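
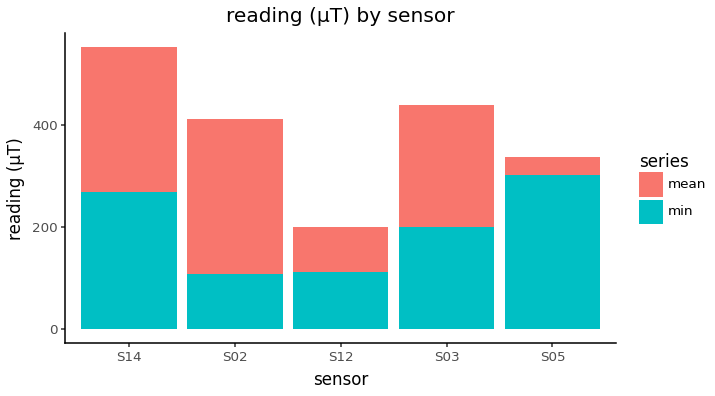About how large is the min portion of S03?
min top ≈ 200, bottom ≈ 0; segment ≈ 200.

≈ 200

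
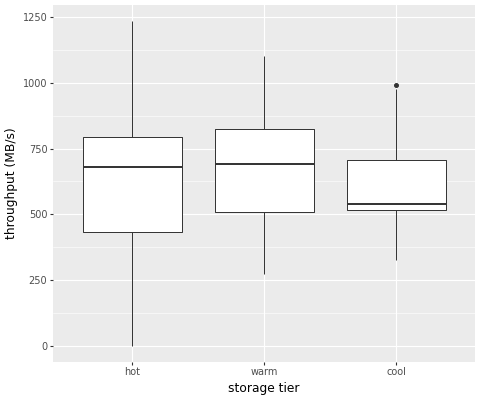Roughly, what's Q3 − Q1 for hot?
≈ 360

Q3 ≈ 800, Q1 ≈ 440; IQR ≈ 360.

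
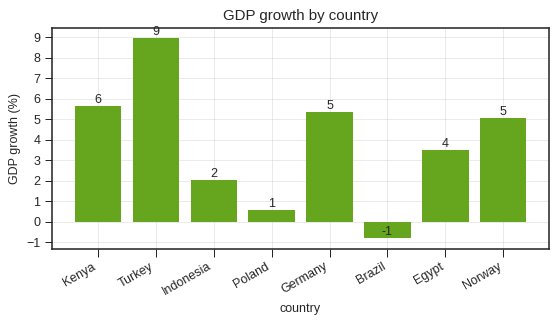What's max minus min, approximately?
≈ 10

Max Turkey ≈ 9, min Brazil ≈ -1; range ≈ 10.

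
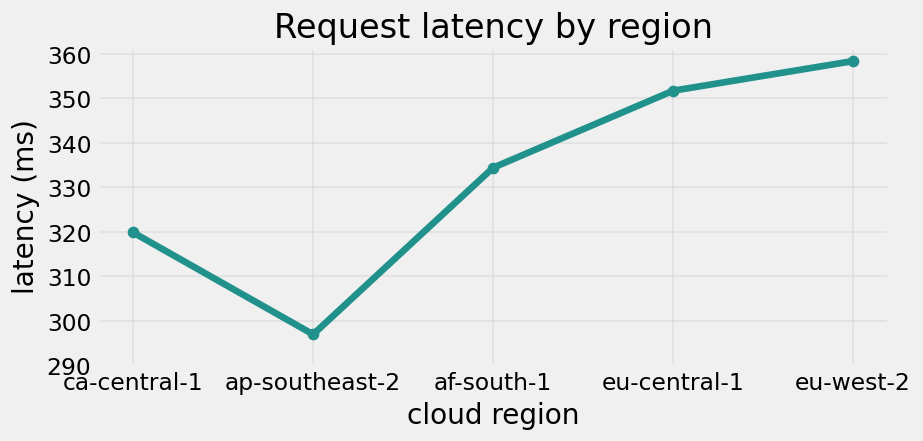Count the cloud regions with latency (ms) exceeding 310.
Above 310: ca-central-1, af-south-1, eu-central-1, eu-west-2.

4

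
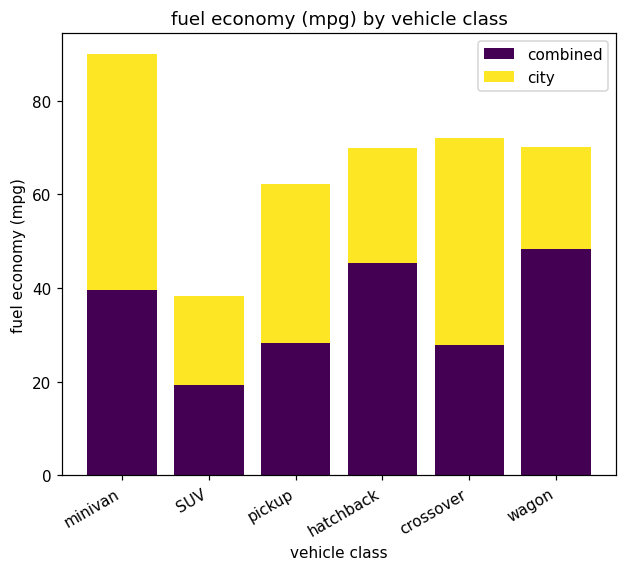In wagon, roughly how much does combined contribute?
≈ 50

combined top ≈ 50, bottom ≈ 0; segment ≈ 50.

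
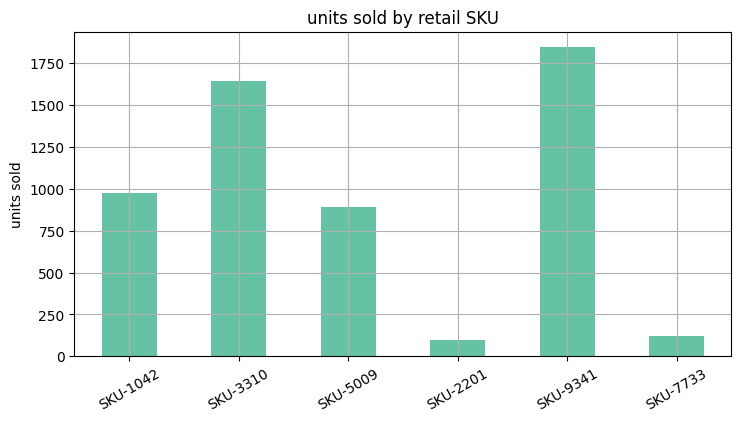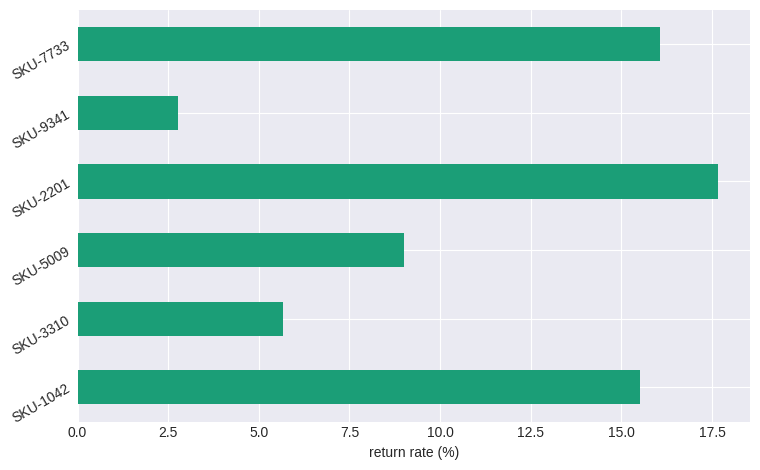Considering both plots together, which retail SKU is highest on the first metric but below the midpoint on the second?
Chart 2 median return rate (%) ≈ 12; below-median retail SKUs: SKU-3310, SKU-5009, SKU-9341. Among those, SKU-9341 has the highest units sold (≈ 1800).

SKU-9341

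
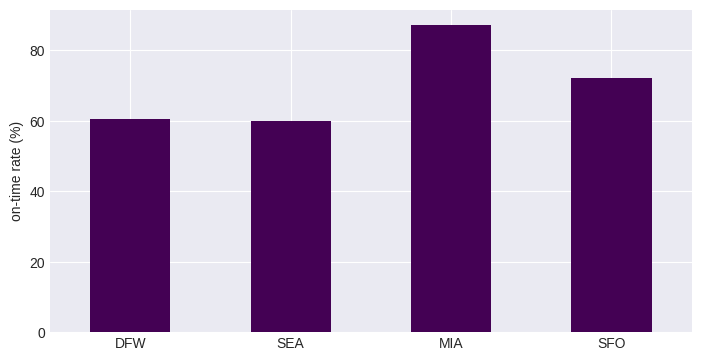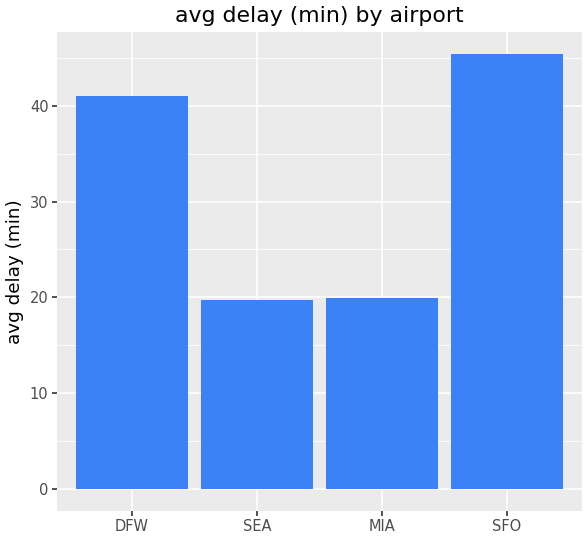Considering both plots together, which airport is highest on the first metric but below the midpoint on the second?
Chart 2 median avg delay (min) ≈ 30; below-median airports: SEA, MIA. Among those, MIA has the highest on-time rate (%) (≈ 90).

MIA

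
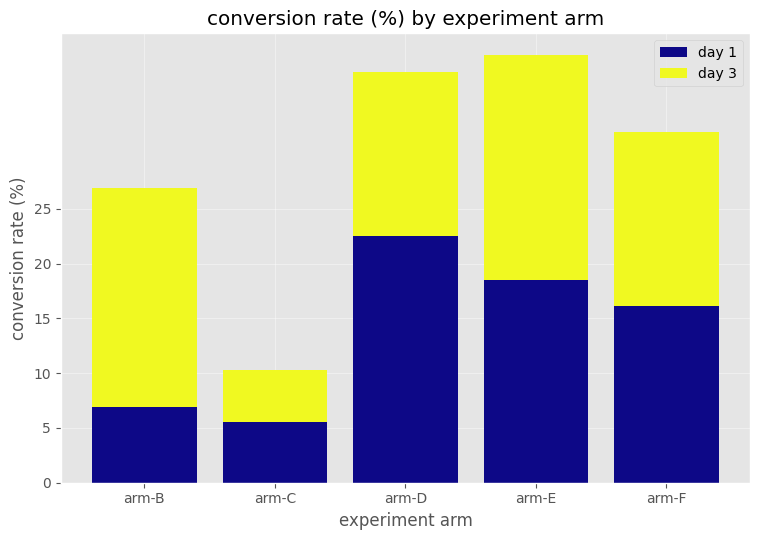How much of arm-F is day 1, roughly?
≈ 15

day 1 top ≈ 15, bottom ≈ 0; segment ≈ 15.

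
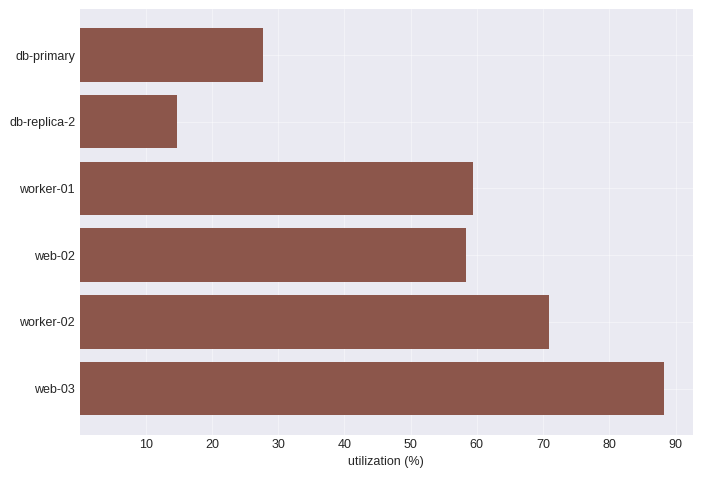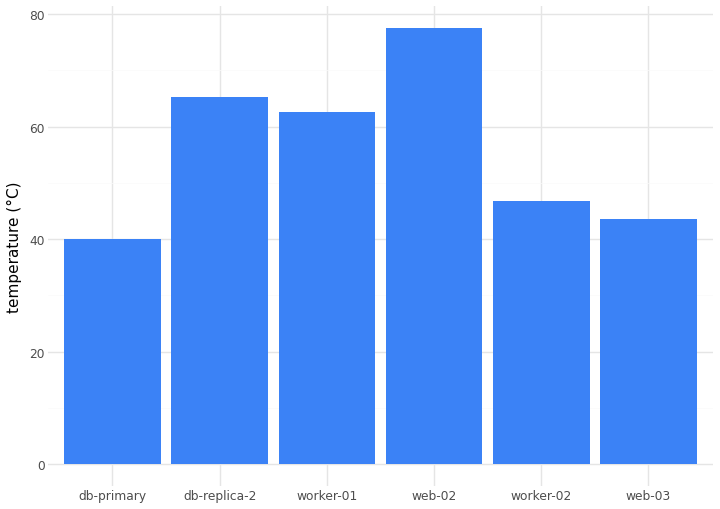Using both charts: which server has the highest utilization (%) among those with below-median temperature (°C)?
web-03

Chart 2 median temperature (°C) ≈ 50; below-median servers: db-primary, worker-02, web-03. Among those, web-03 has the highest utilization (%) (≈ 90).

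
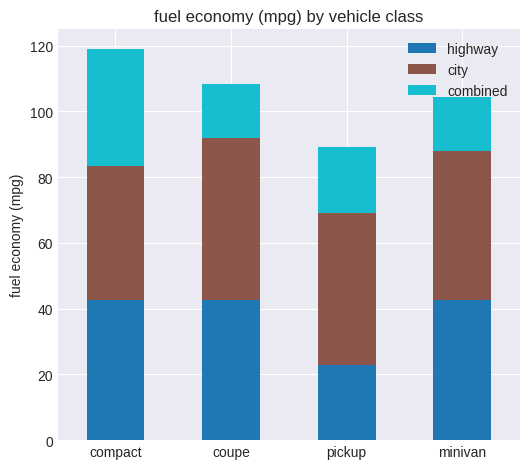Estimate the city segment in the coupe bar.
≈ 50

city top ≈ 90, bottom ≈ 40; segment ≈ 50.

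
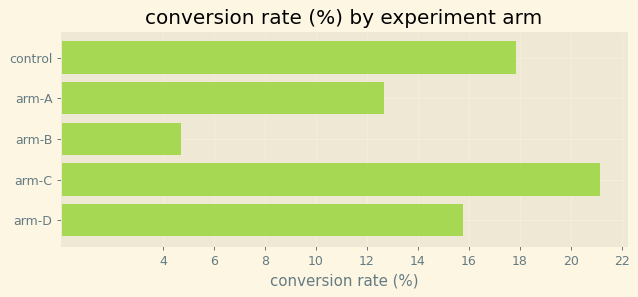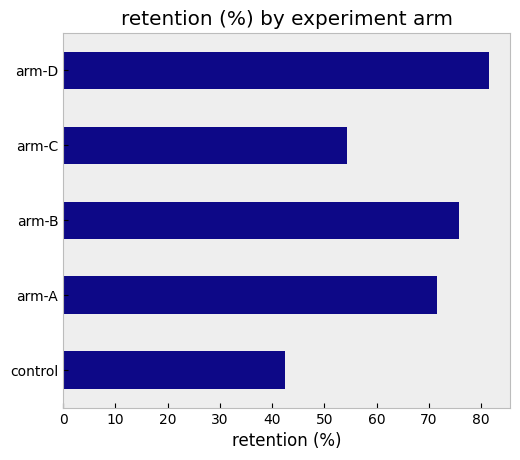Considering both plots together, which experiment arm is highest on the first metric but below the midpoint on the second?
arm-C

Chart 2 median retention (%) ≈ 70; below-median experiment arms: control, arm-C. Among those, arm-C has the highest conversion rate (%) (≈ 22).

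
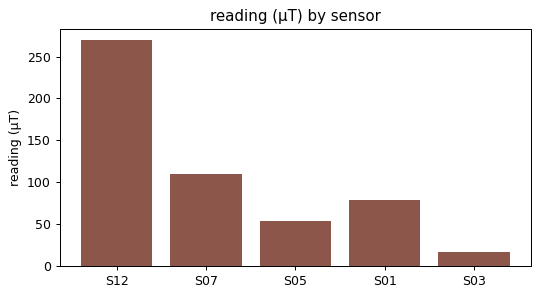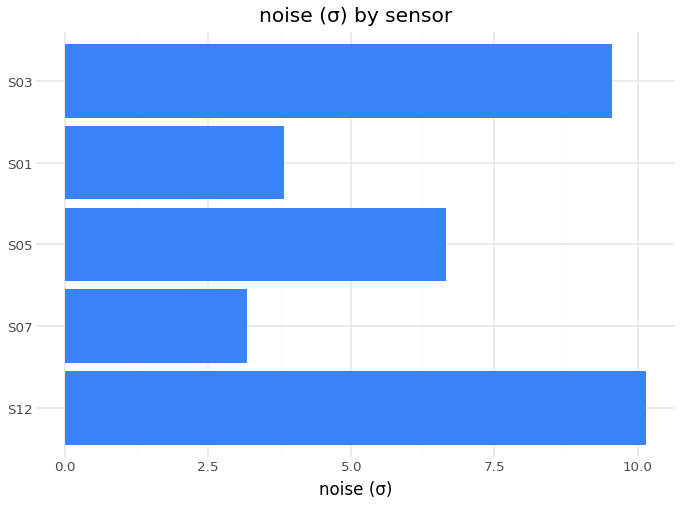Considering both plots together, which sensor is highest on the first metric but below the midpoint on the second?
Chart 2 median noise (σ) ≈ 7; below-median sensors: S07, S01. Among those, S07 has the highest reading (µT) (≈ 100).

S07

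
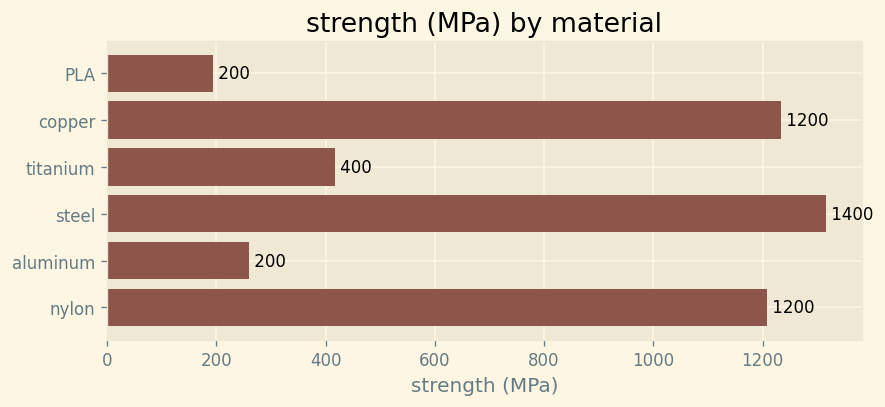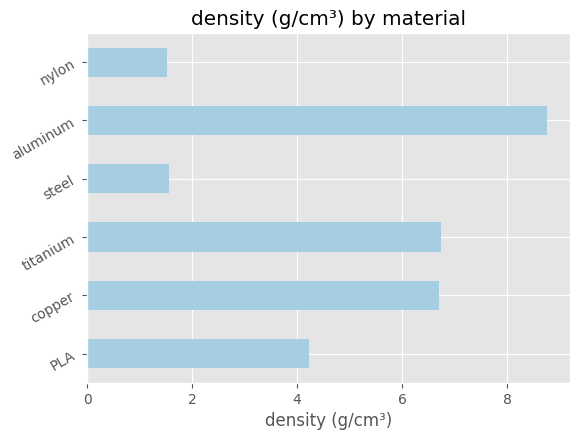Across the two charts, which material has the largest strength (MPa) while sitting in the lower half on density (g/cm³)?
Chart 2 median density (g/cm³) ≈ 5; below-median materials: PLA, steel, nylon. Among those, steel has the highest strength (MPa) (≈ 1400).

steel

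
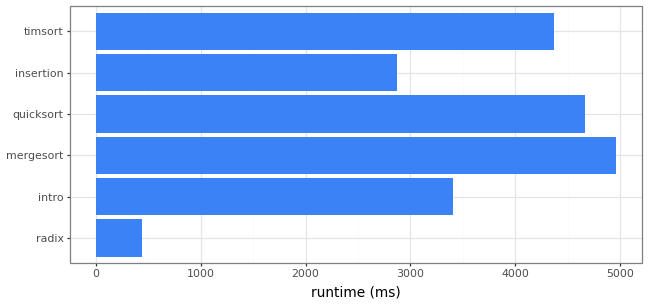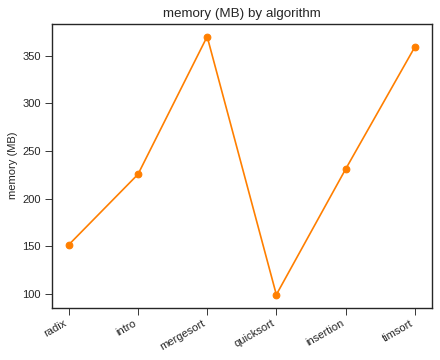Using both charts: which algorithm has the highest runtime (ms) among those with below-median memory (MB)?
Chart 2 median memory (MB) ≈ 250; below-median algorithms: radix, intro, quicksort. Among those, quicksort has the highest runtime (ms) (≈ 4500).

quicksort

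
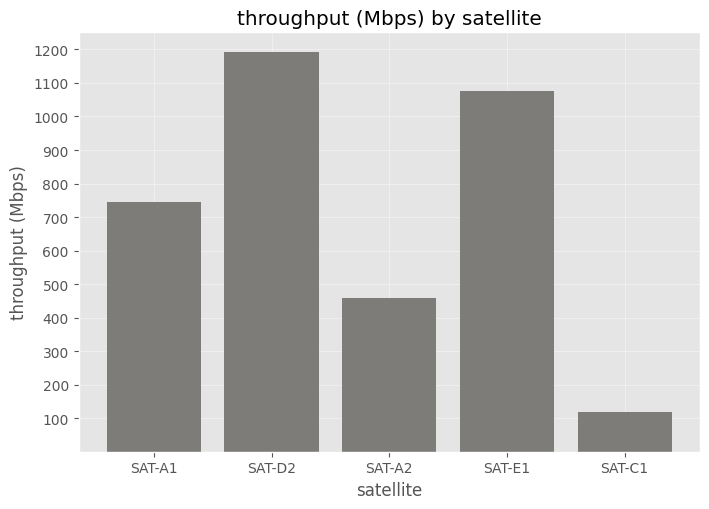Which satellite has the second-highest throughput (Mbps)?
SAT-E1

Top 3: SAT-D2 ≈ 1200, SAT-E1 ≈ 1100, SAT-A1 ≈ 700.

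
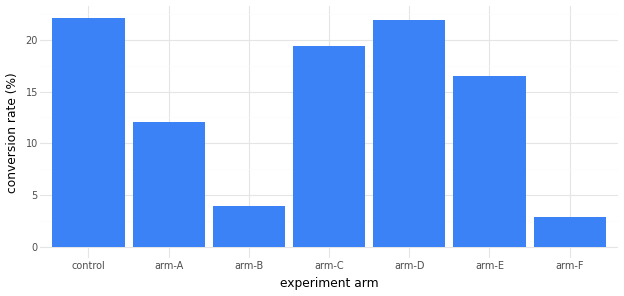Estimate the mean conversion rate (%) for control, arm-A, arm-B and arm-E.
≈ 14

(22 + 12 + 4 + 16) / 4 ≈ 14.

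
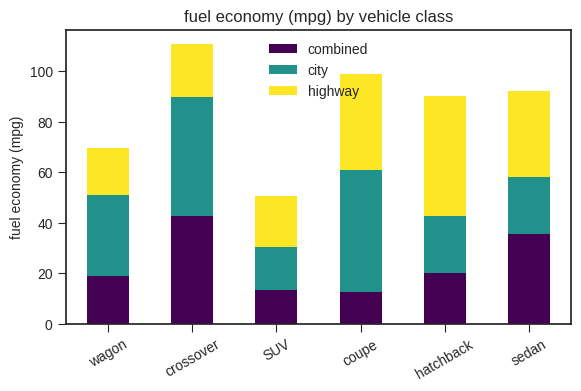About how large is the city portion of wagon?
city top ≈ 50, bottom ≈ 20; segment ≈ 30.

≈ 30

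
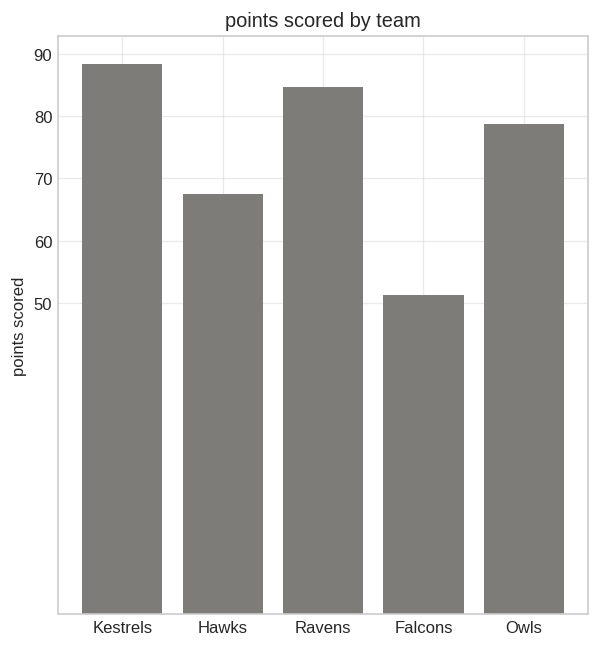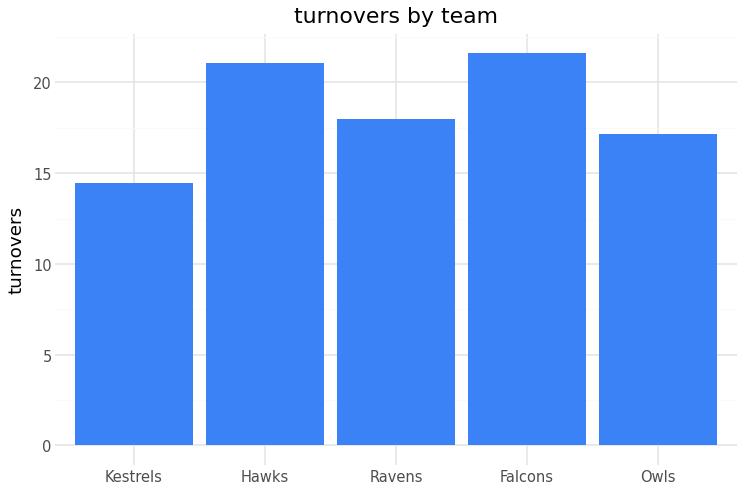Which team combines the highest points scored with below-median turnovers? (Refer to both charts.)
Chart 2 median turnovers ≈ 18; below-median teams: Kestrels, Owls. Among those, Kestrels has the highest points scored (≈ 90).

Kestrels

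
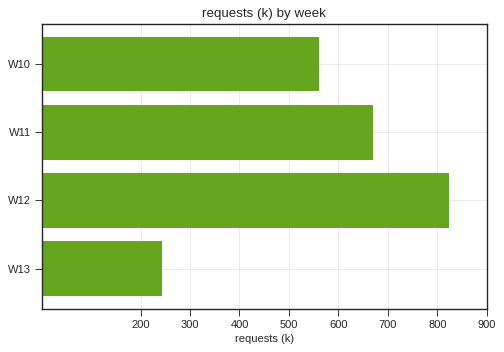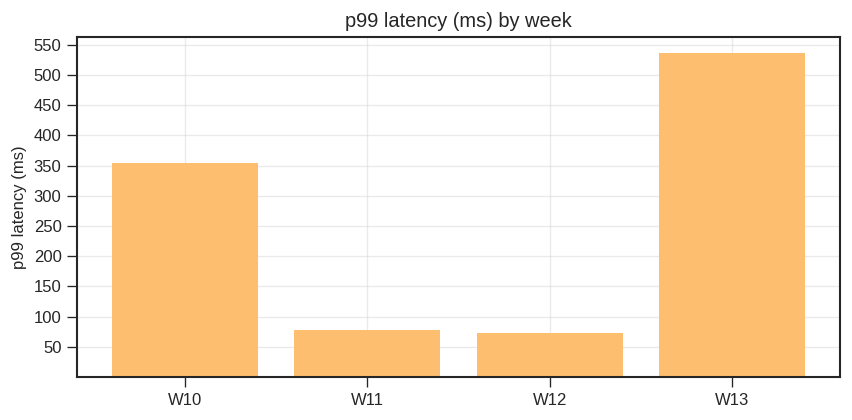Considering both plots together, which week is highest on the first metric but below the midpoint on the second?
W12

Chart 2 median p99 latency (ms) ≈ 200; below-median weeks: W11, W12. Among those, W12 has the highest requests (k) (≈ 800).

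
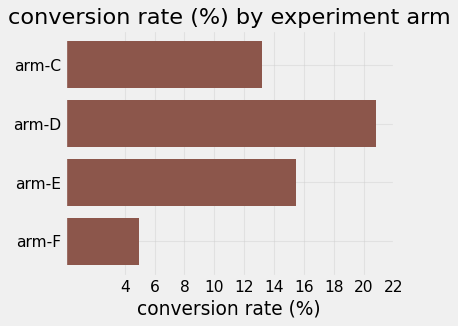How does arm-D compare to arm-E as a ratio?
≈ 1.25×

arm-D ≈ 20, arm-E ≈ 16; 20/16 ≈ 1.25.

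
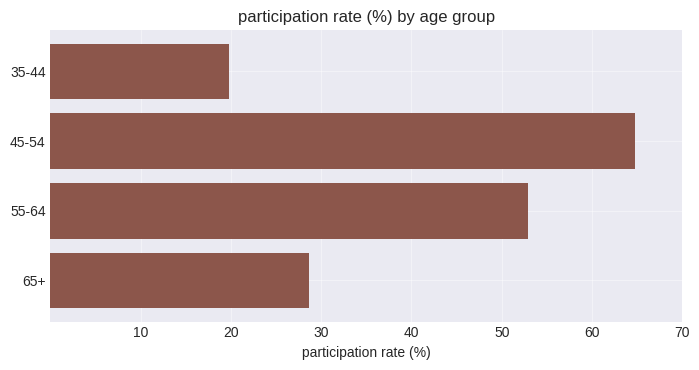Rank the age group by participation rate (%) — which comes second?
55-64

Top 3: 45-54 ≈ 60, 55-64 ≈ 50, 65+ ≈ 30.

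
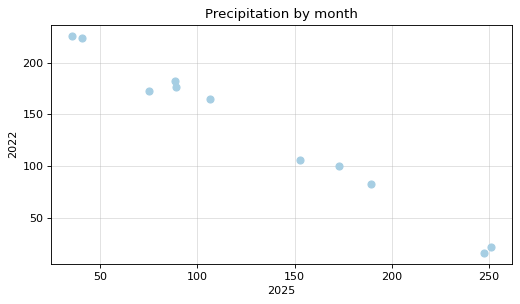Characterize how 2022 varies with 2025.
negative, strong

Points are negatively correlated; strong (|r| ≈ 1.0).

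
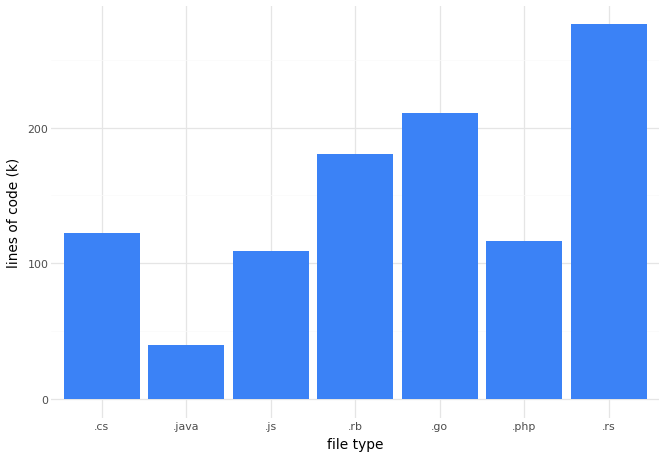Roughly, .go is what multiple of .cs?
≈ 1.6×

.go ≈ 200, .cs ≈ 125; 200/125 ≈ 1.6.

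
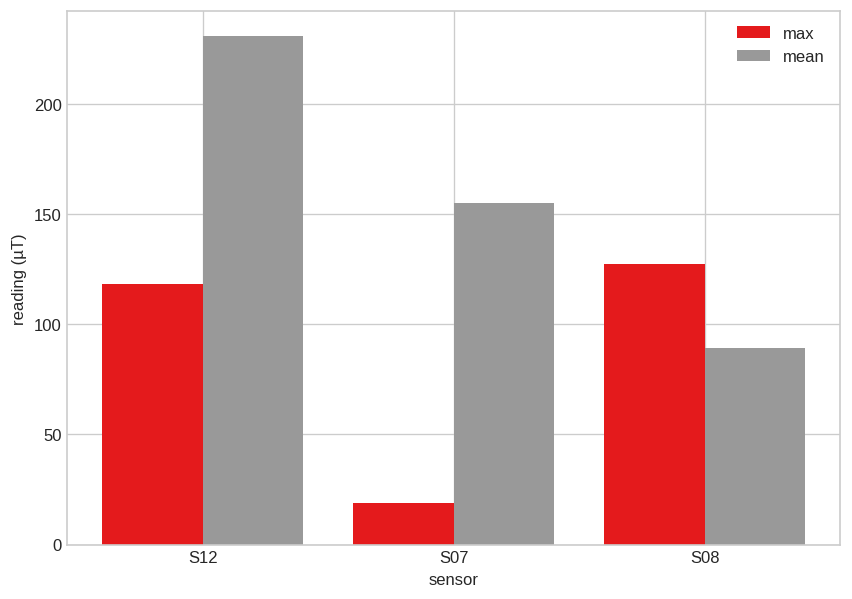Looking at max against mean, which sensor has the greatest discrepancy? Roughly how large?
S07: max ≈ 20, mean ≈ 160 → gap ≈ 140. Next-largest (S12) is only ≈ 120.

S07, ≈ 140 µT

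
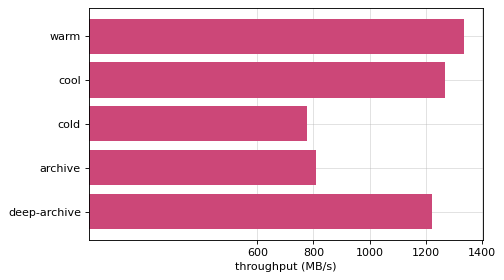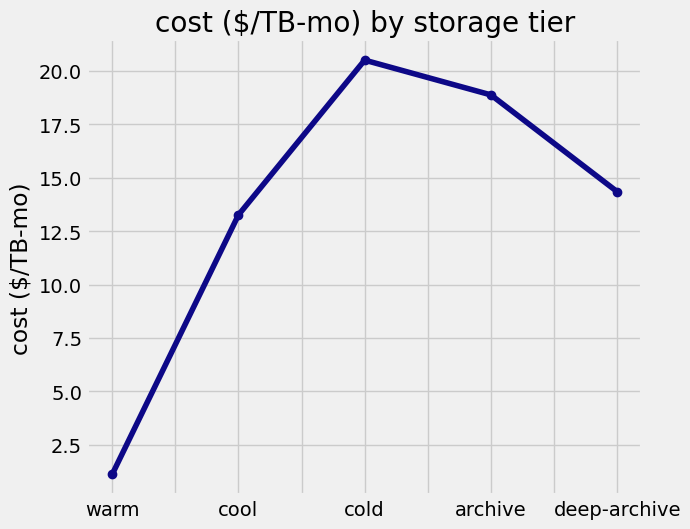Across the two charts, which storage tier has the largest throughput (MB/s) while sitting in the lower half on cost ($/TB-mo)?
Chart 2 median cost ($/TB-mo) ≈ 14; below-median storage tiers: warm, cool. Among those, warm has the highest throughput (MB/s) (≈ 1400).

warm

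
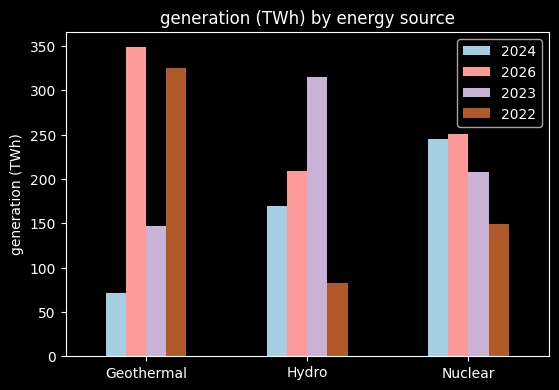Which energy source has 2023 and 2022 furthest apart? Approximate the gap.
Hydro: 2023 ≈ 300, 2022 ≈ 100 → gap ≈ 200. Next-largest (Geothermal) is only ≈ 150.

Hydro, ≈ 200 TWh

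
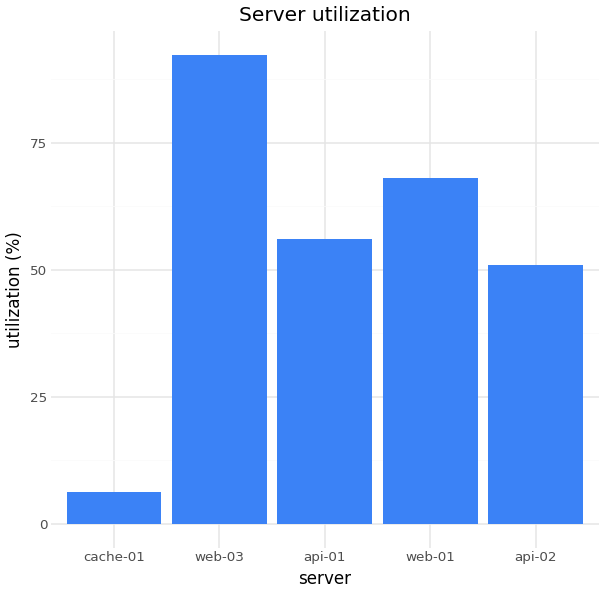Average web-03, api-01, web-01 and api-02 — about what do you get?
≈ 68

(90 + 60 + 70 + 50) / 4 ≈ 68.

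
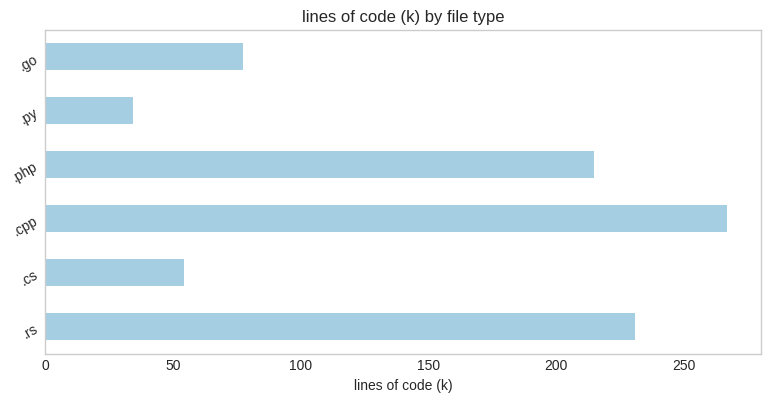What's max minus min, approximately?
≈ 250

Max .cpp ≈ 275, min .py ≈ 25; range ≈ 250.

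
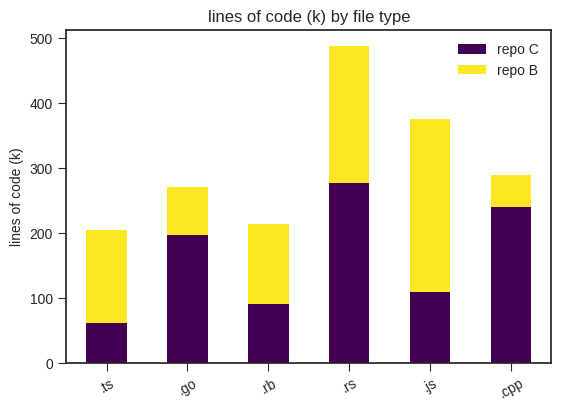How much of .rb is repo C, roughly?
repo C top ≈ 100, bottom ≈ 0; segment ≈ 100.

≈ 100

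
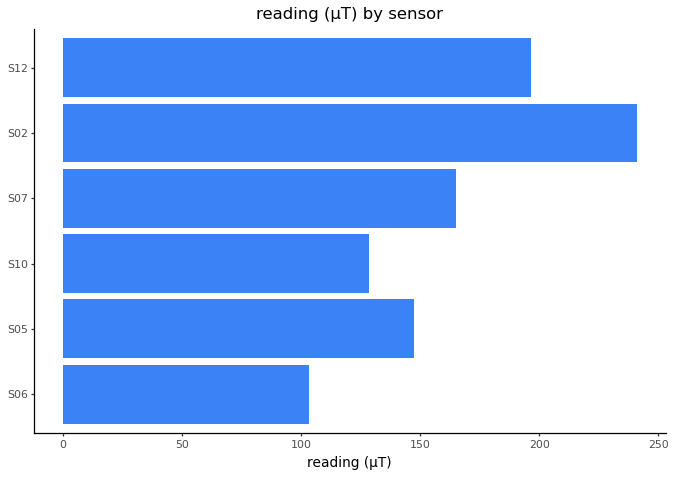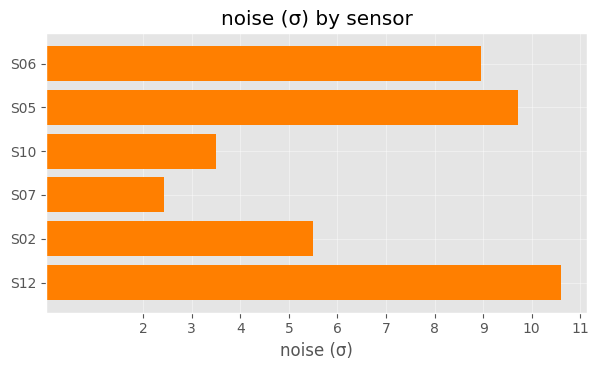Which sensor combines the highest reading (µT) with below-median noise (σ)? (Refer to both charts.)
Chart 2 median noise (σ) ≈ 7; below-median sensors: S10, S07, S02. Among those, S02 has the highest reading (µT) (≈ 250).

S02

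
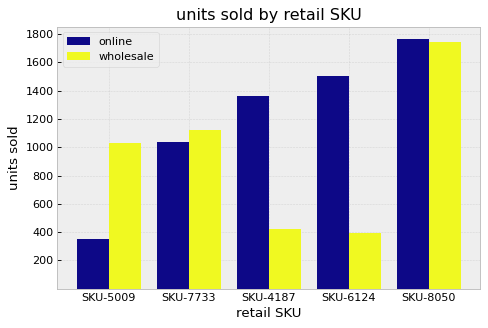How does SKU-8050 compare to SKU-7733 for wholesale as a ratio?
SKU-8050 ≈ 1800, SKU-7733 ≈ 1200; 1800/1200 ≈ 1.5.

≈ 1.5×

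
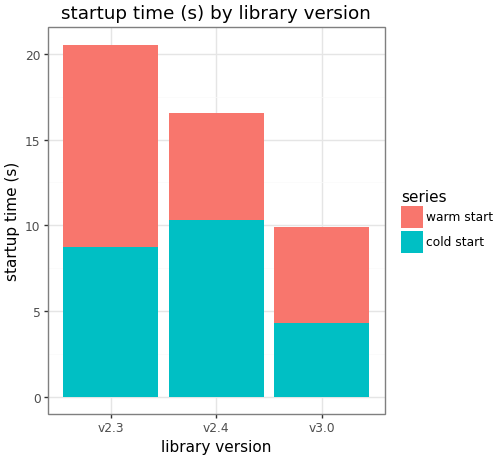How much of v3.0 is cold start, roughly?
cold start top ≈ 4, bottom ≈ 0; segment ≈ 4.

≈ 4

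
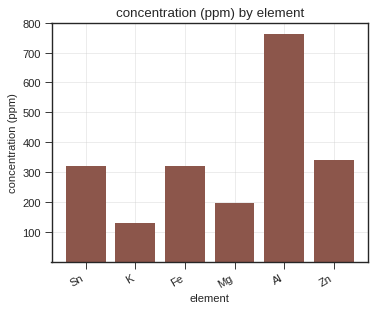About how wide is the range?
≈ 700

Max Al ≈ 800, min K ≈ 100; range ≈ 700.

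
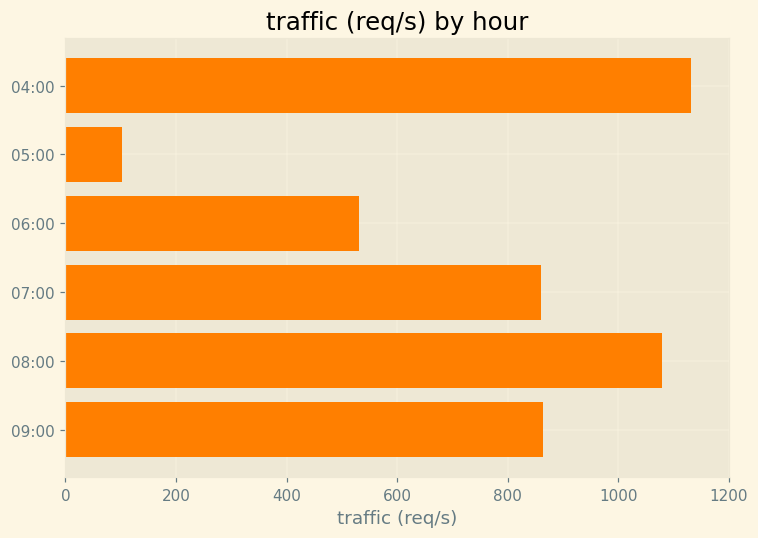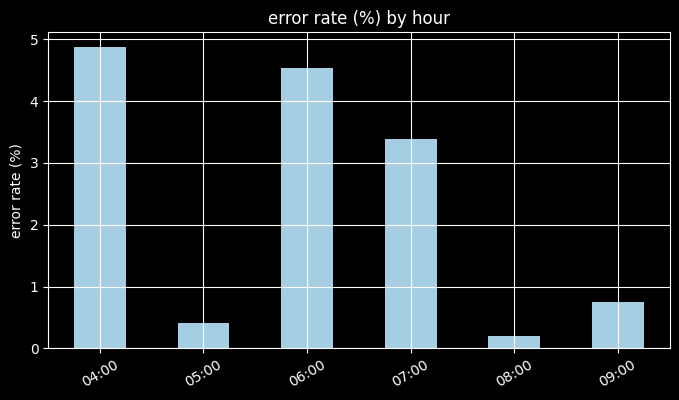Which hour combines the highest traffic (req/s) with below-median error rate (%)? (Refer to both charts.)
08:00

Chart 2 median error rate (%) ≈ 2; below-median hours: 05:00, 08:00, 09:00. Among those, 08:00 has the highest traffic (req/s) (≈ 1000).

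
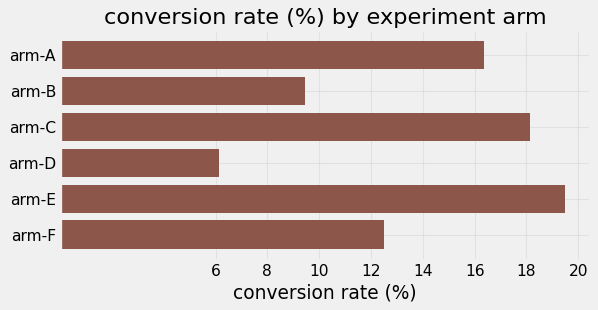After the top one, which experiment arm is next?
Top 3: arm-E ≈ 20, arm-C ≈ 18, arm-A ≈ 16.

arm-C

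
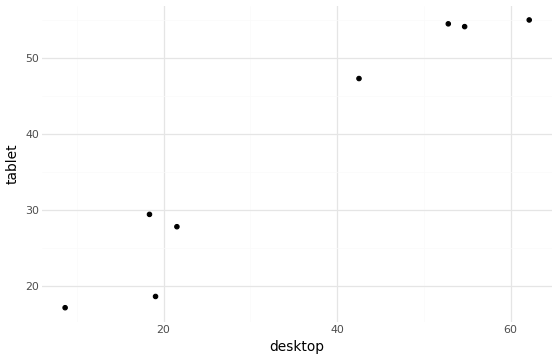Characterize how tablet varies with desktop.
positive, strong

Points are positively correlated; strong (|r| ≈ 1.0).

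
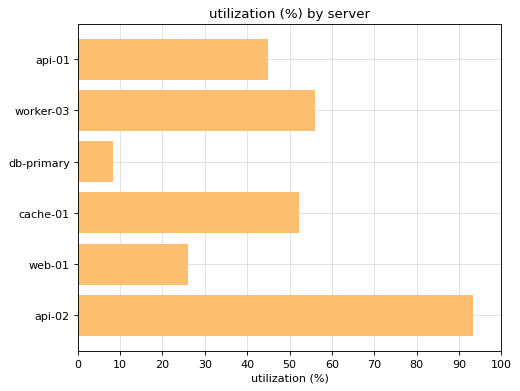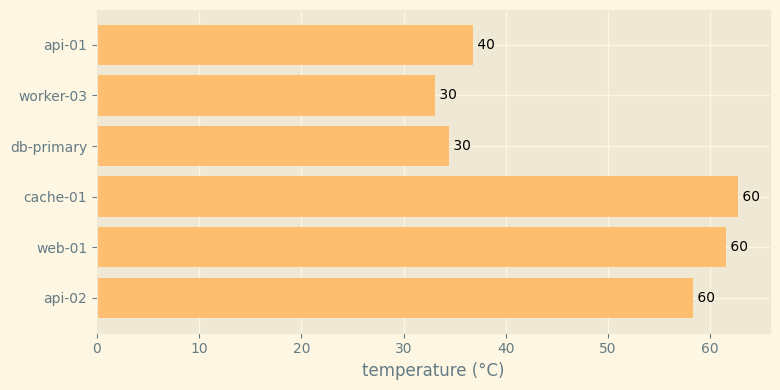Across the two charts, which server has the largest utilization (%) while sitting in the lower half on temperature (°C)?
worker-03

Chart 2 median temperature (°C) ≈ 50; below-median servers: api-01, worker-03, db-primary. Among those, worker-03 has the highest utilization (%) (≈ 60).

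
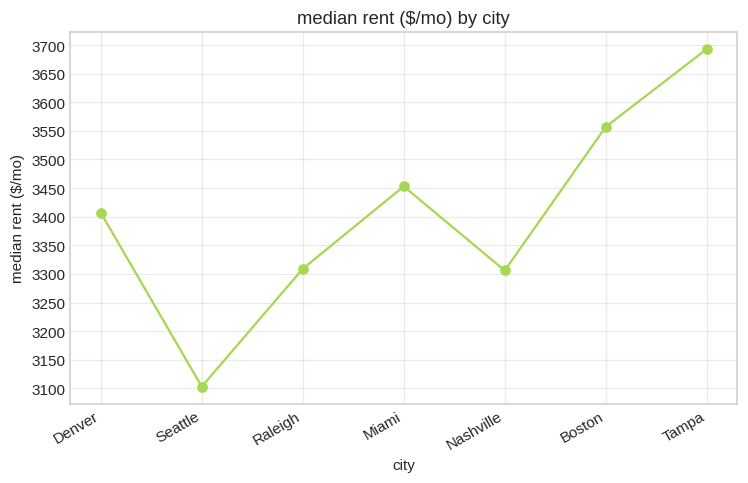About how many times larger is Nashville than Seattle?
≈ 1.06×

Nashville ≈ 3300, Seattle ≈ 3100; 3300/3100 ≈ 1.06.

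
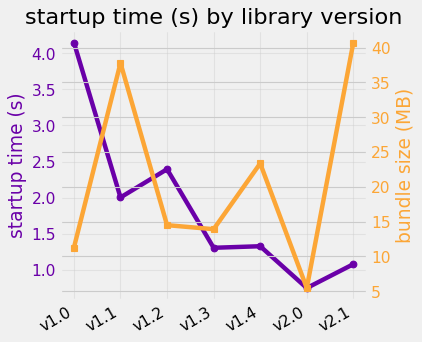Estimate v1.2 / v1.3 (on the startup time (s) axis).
v1.2 ≈ 2.5, v1.3 ≈ 1.5; 2.5/1.5 ≈ 1.67.

≈ 1.67×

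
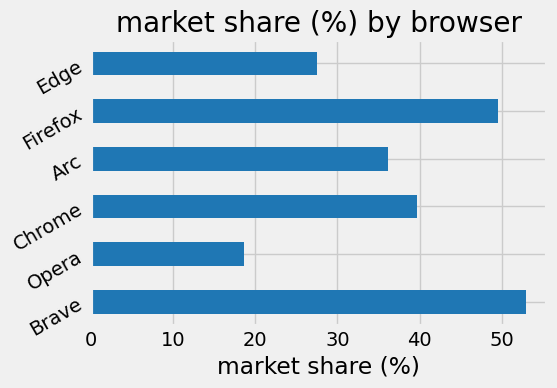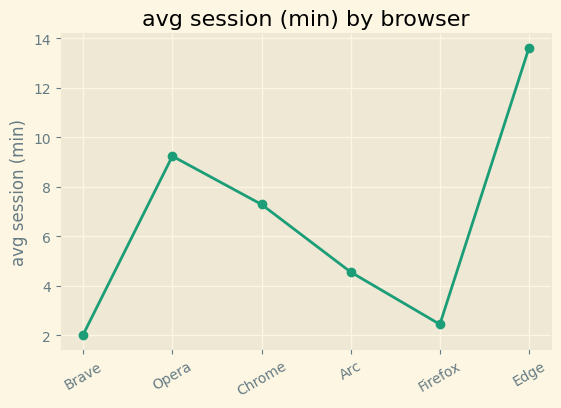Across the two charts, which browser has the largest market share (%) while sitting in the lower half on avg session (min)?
Brave

Chart 2 median avg session (min) ≈ 6; below-median browsers: Brave, Arc, Firefox. Among those, Brave has the highest market share (%) (≈ 55).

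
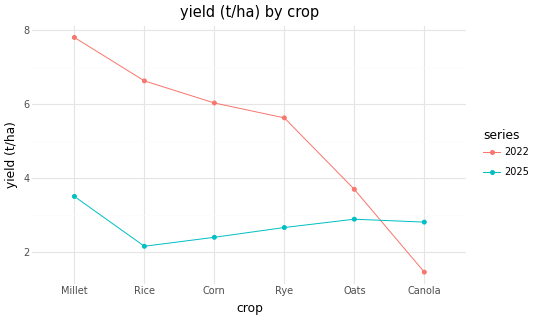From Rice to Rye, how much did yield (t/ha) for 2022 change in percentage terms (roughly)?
≈ -14.3%

Rice ≈ 7, Rye ≈ 6; (6 − 7) / 7 ≈ -14.3%.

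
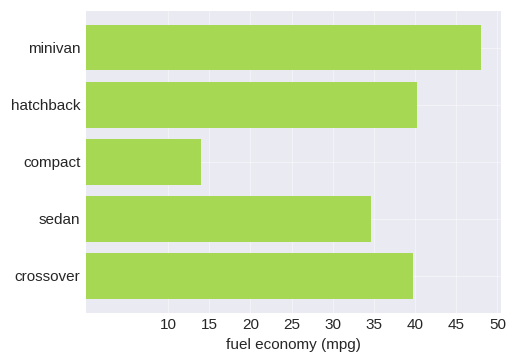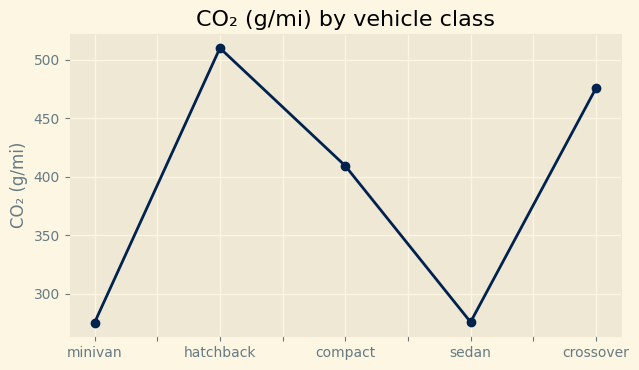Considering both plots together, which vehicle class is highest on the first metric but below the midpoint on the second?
minivan

Chart 2 median CO₂ (g/mi) ≈ 400; below-median vehicle classes: minivan, sedan. Among those, minivan has the highest fuel economy (mpg) (≈ 50).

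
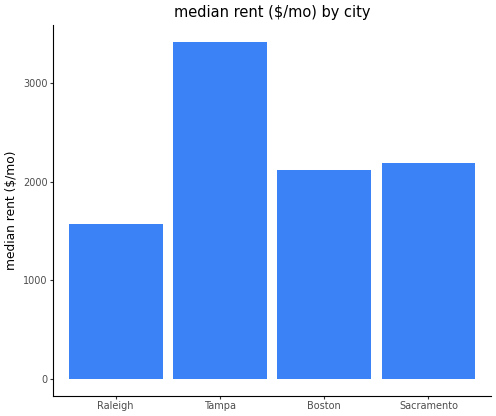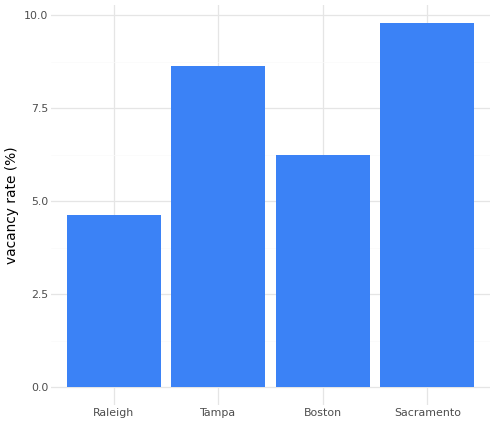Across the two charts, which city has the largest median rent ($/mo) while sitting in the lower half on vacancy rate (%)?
Boston

Chart 2 median vacancy rate (%) ≈ 7; below-median cities: Raleigh, Boston. Among those, Boston has the highest median rent ($/mo) (≈ 2000).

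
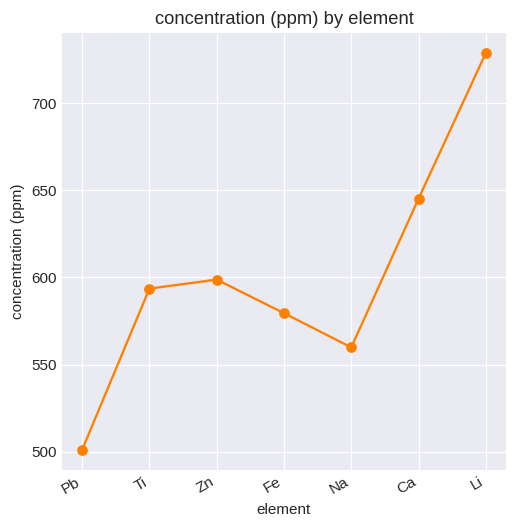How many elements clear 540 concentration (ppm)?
6

Above 540: Ti, Zn, Fe, Na, Ca, Li.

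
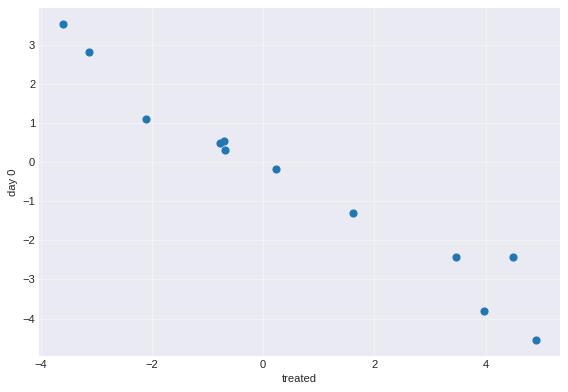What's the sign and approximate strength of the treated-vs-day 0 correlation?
Points are negatively correlated; strong (|r| ≈ 1.0).

negative, strong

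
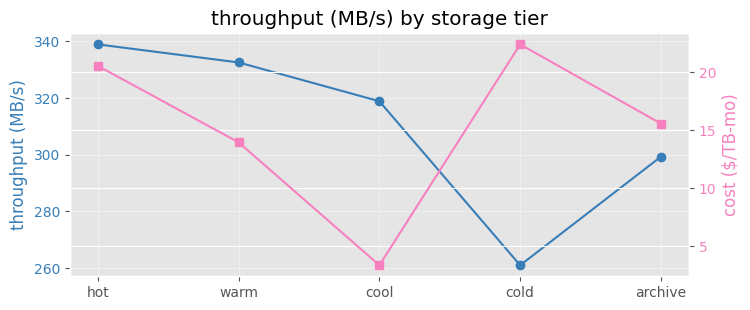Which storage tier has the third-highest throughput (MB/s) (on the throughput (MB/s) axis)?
Top 4 (on the throughput (MB/s) axis): hot ≈ 340, warm ≈ 330, cool ≈ 320, archive ≈ 300.

cool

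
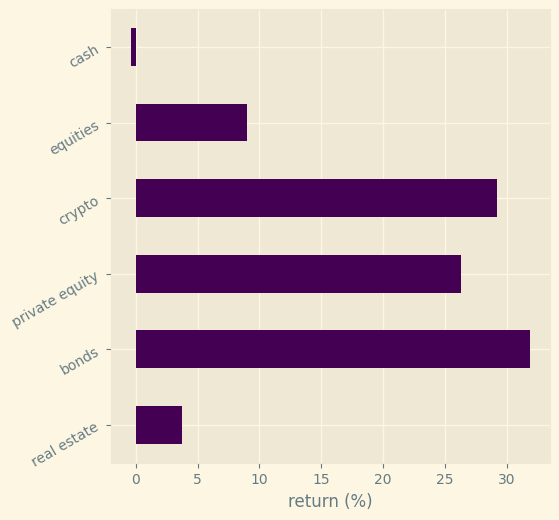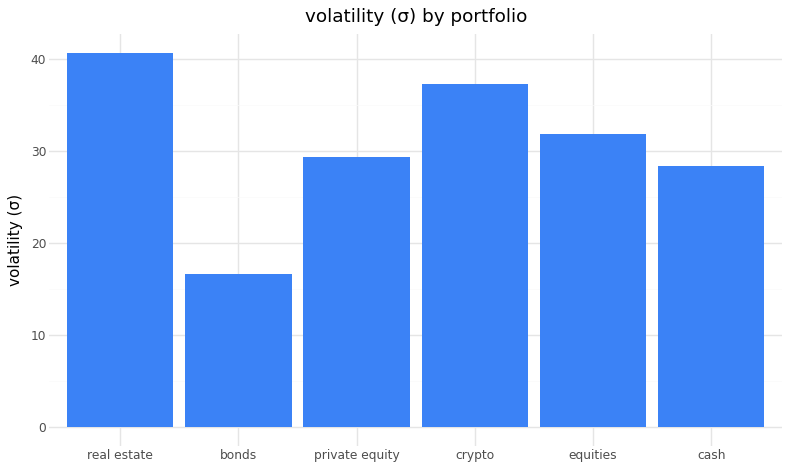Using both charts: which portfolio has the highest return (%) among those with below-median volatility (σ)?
bonds

Chart 2 median volatility (σ) ≈ 30; below-median portfolios: bonds, private equity, cash. Among those, bonds has the highest return (%) (≈ 30).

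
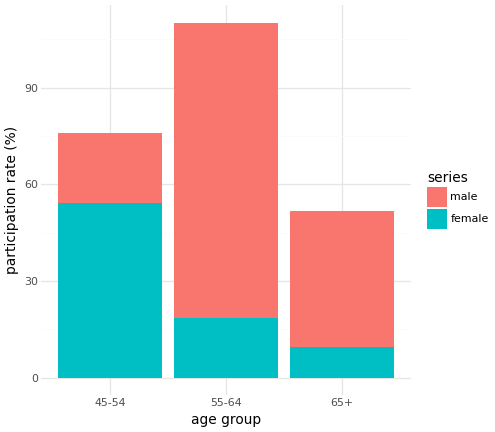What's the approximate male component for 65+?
male top ≈ 50, bottom ≈ 10; segment ≈ 40.

≈ 40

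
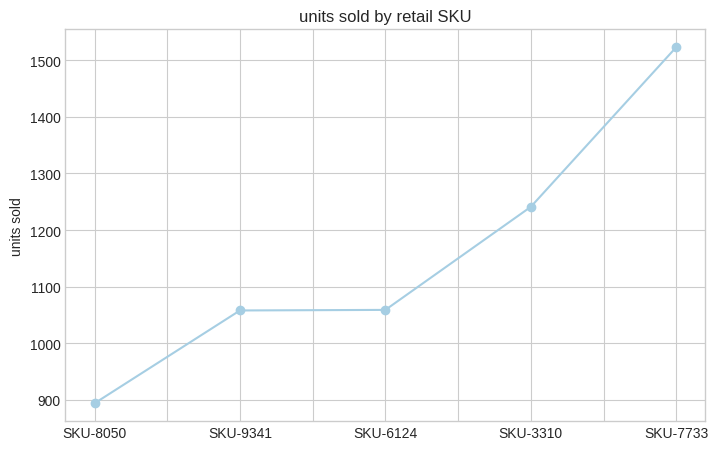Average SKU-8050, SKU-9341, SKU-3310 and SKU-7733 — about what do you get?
(900 + 1100 + 1200 + 1500) / 4 ≈ 1175.

≈ 1175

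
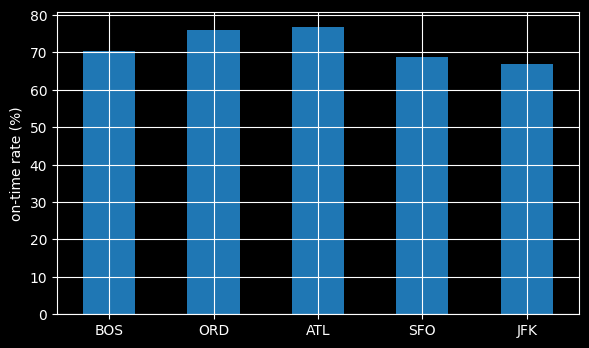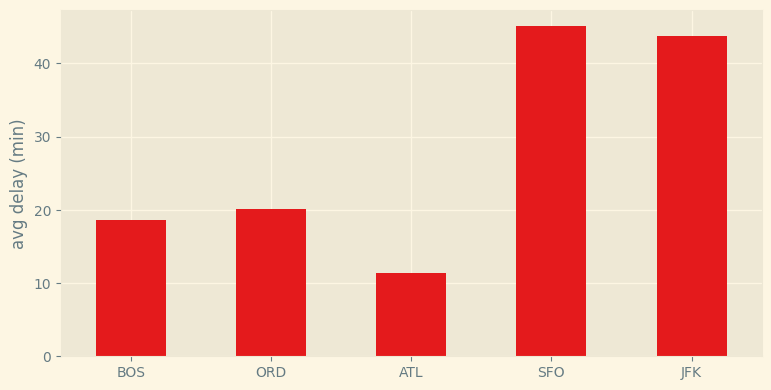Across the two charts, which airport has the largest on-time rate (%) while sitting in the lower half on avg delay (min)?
ATL

Chart 2 median avg delay (min) ≈ 20; below-median airports: BOS, ATL. Among those, ATL has the highest on-time rate (%) (≈ 80).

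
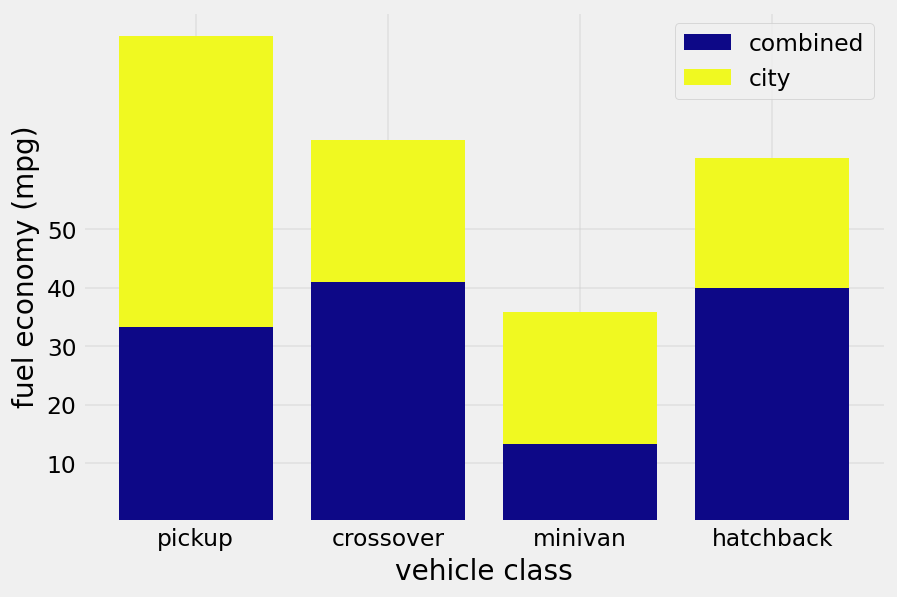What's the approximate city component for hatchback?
≈ 20

city top ≈ 60, bottom ≈ 40; segment ≈ 20.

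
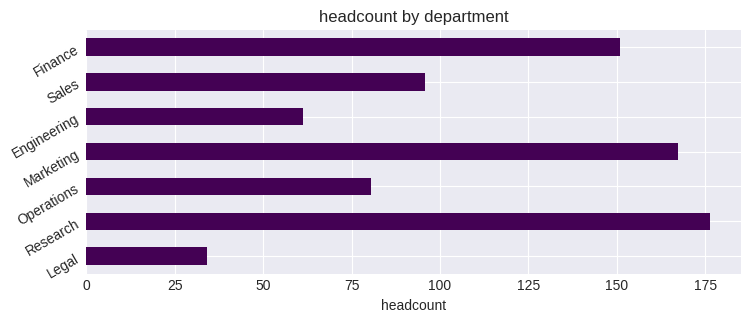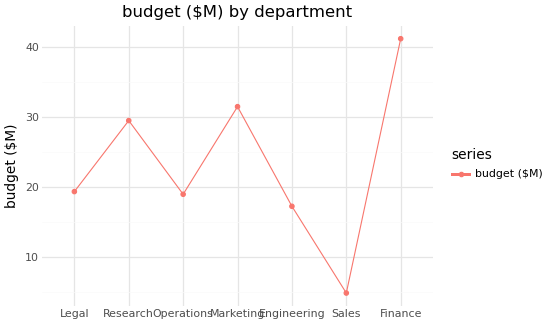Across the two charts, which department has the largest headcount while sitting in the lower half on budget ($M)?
Sales

Chart 2 median budget ($M) ≈ 20; below-median departments: Operations, Engineering, Sales. Among those, Sales has the highest headcount (≈ 100).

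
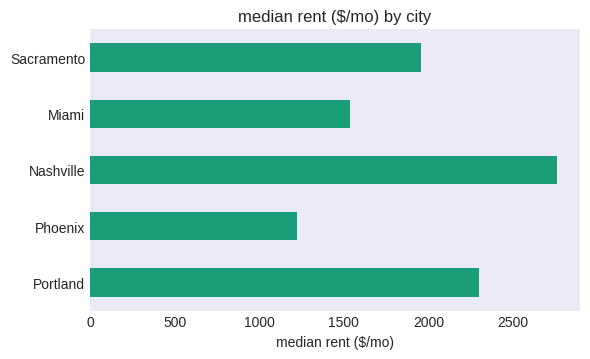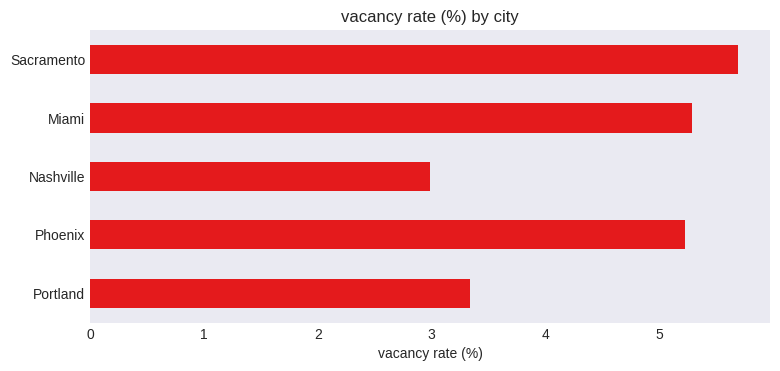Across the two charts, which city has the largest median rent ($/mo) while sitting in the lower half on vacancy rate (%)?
Chart 2 median vacancy rate (%) ≈ 5; below-median cities: Portland, Nashville. Among those, Nashville has the highest median rent ($/mo) (≈ 3000).

Nashville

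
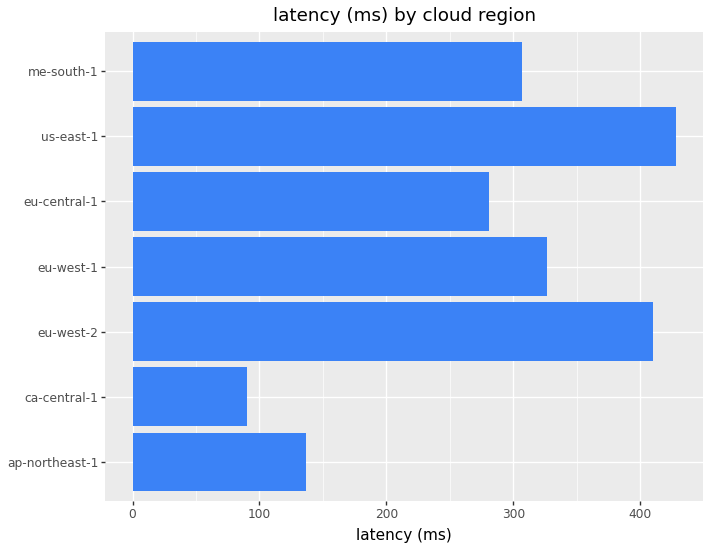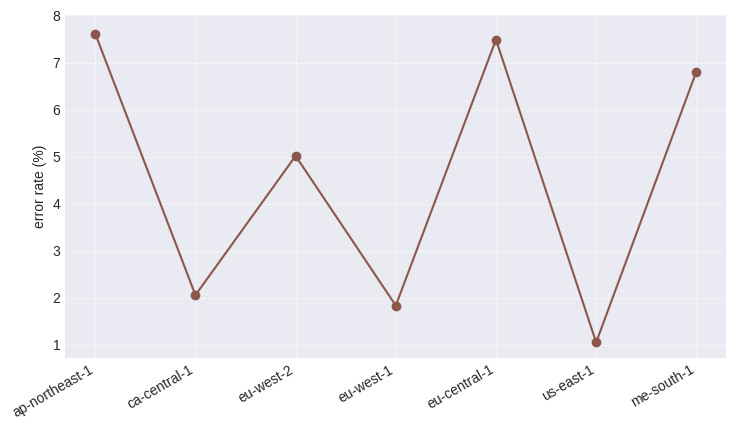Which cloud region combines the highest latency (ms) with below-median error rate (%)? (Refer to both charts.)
us-east-1

Chart 2 median error rate (%) ≈ 5; below-median cloud regions: ca-central-1, eu-west-1, us-east-1. Among those, us-east-1 has the highest latency (ms) (≈ 450).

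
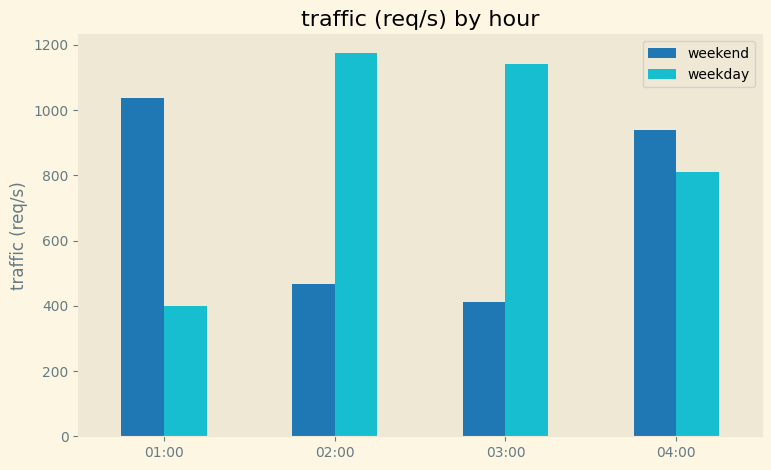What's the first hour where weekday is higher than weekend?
01:00: weekday ≈ 400 vs weekend ≈ 1000 (not yet); 02:00: weekday ≈ 1200 vs weekend ≈ 500 (first crossover).

02:00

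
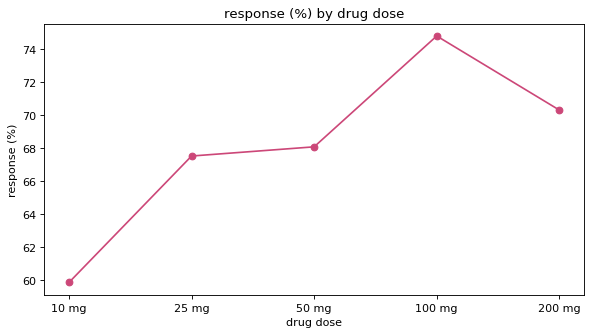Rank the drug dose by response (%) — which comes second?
200 mg

Top 3: 100 mg ≈ 74, 200 mg ≈ 70, 50 mg ≈ 68.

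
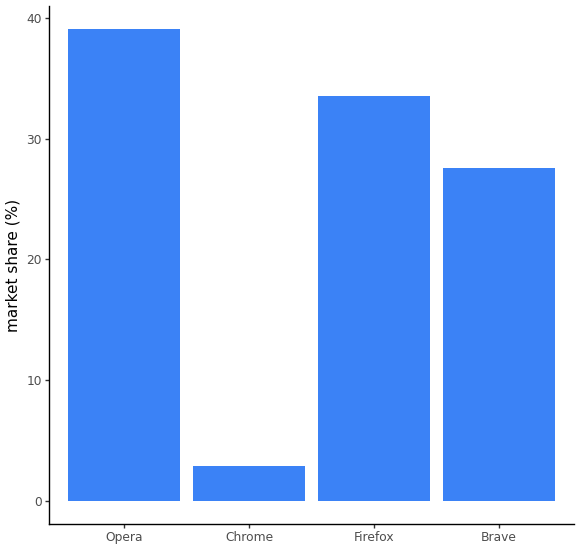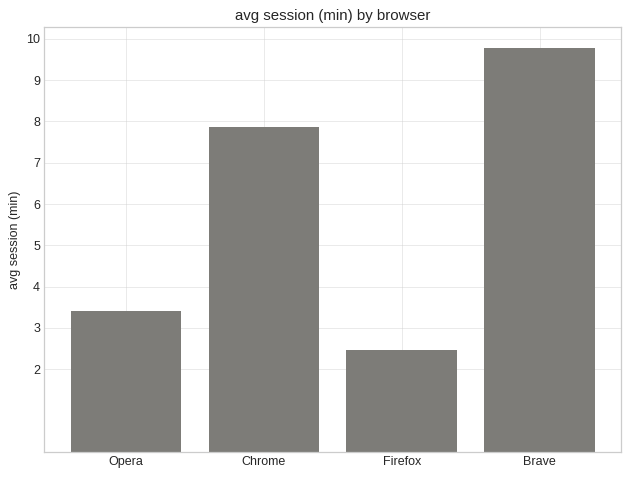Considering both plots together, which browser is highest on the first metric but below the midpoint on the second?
Chart 2 median avg session (min) ≈ 6; below-median browsers: Opera, Firefox. Among those, Opera has the highest market share (%) (≈ 40).

Opera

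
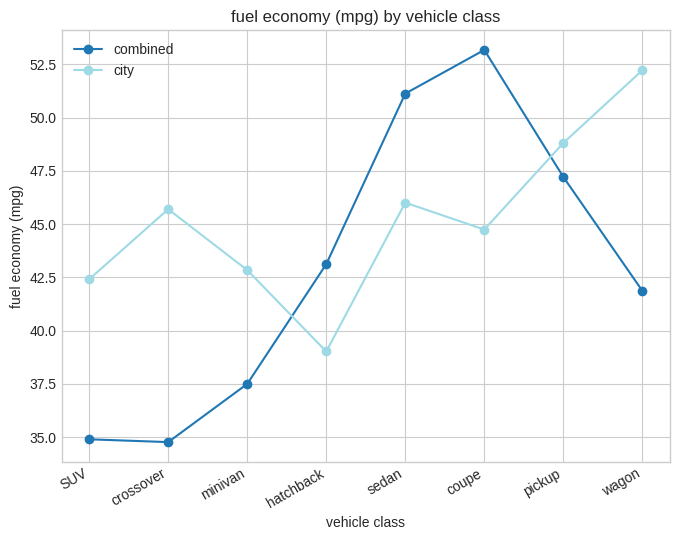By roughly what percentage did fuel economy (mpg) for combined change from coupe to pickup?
coupe ≈ 54, pickup ≈ 48; (48 − 54) / 54 ≈ -11.1%.

≈ -11.1%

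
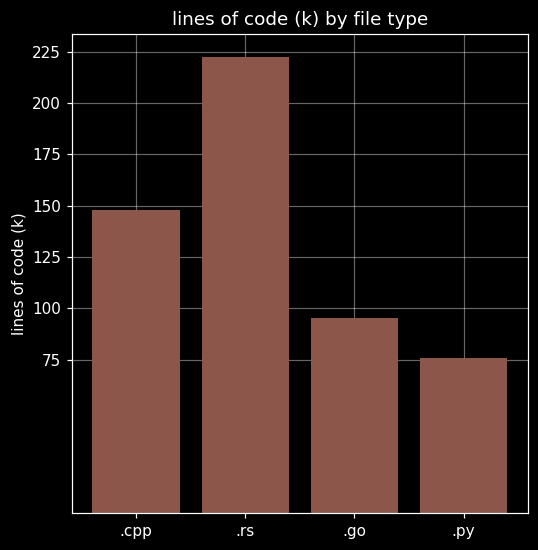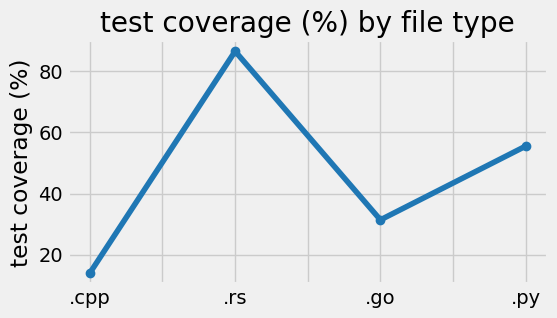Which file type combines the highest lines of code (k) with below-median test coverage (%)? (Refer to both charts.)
Chart 2 median test coverage (%) ≈ 40; below-median file types: .cpp, .go. Among those, .cpp has the highest lines of code (k) (≈ 150).

.cpp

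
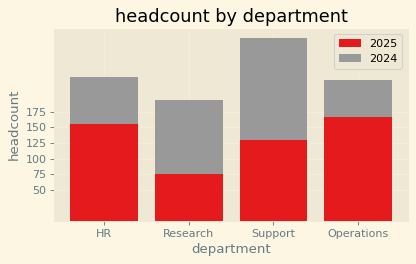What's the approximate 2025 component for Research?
2025 top ≈ 75, bottom ≈ 0; segment ≈ 75.

≈ 75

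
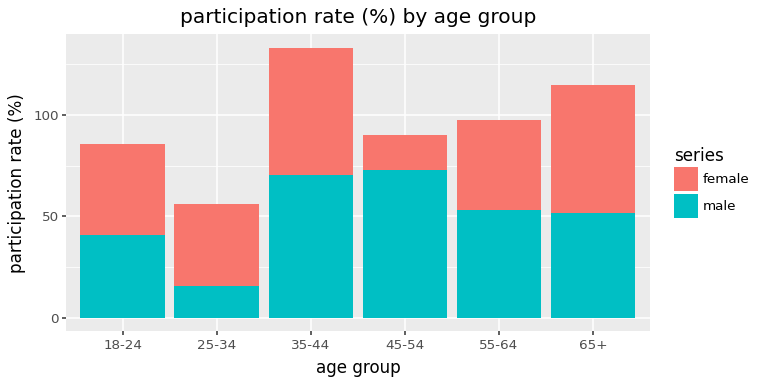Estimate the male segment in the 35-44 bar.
male top ≈ 80, bottom ≈ 0; segment ≈ 80.

≈ 80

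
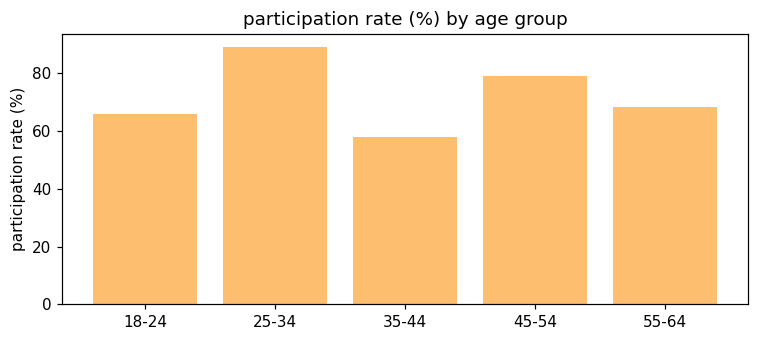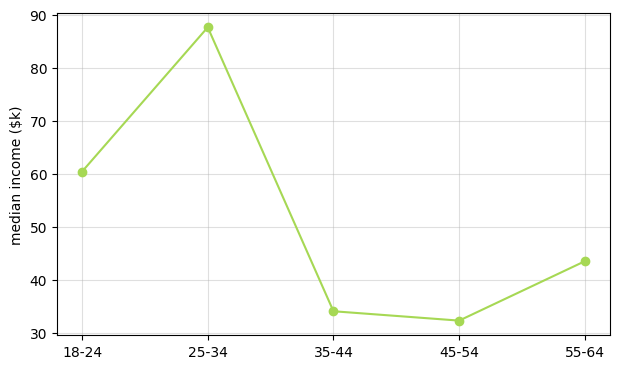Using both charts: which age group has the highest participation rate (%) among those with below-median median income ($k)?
45-54

Chart 2 median median income ($k) ≈ 40; below-median age groups: 35-44, 45-54. Among those, 45-54 has the highest participation rate (%) (≈ 80).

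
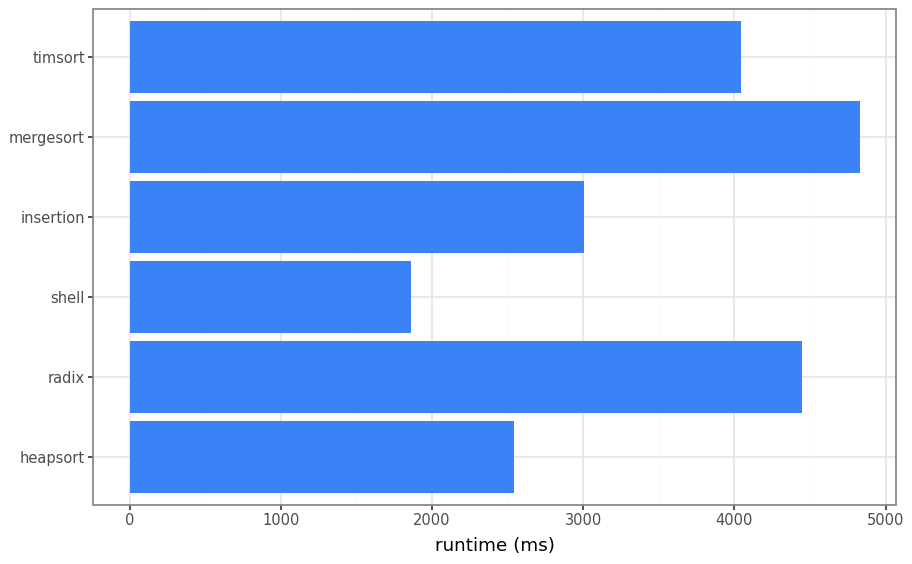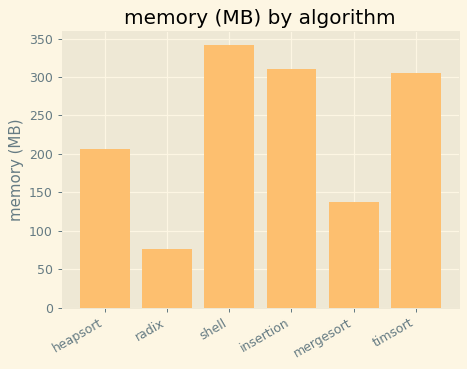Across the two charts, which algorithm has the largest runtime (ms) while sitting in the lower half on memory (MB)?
mergesort

Chart 2 median memory (MB) ≈ 250; below-median algorithms: heapsort, radix, mergesort. Among those, mergesort has the highest runtime (ms) (≈ 5000).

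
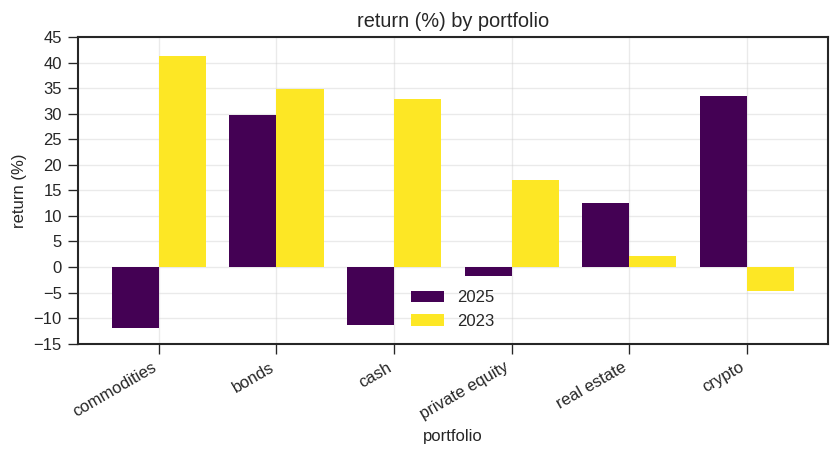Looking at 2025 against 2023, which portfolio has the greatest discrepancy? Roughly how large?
commodities: 2025 ≈ -10, 2023 ≈ 40 → gap ≈ 50. Next-largest (cash) is only ≈ 45.

commodities, ≈ 50 %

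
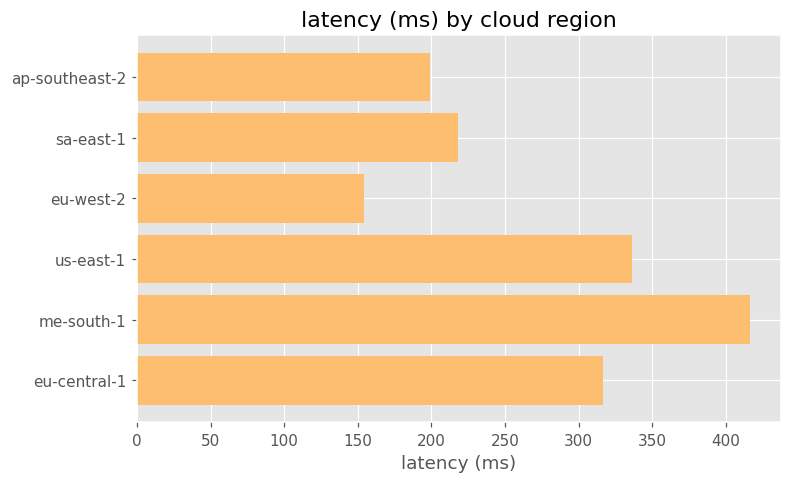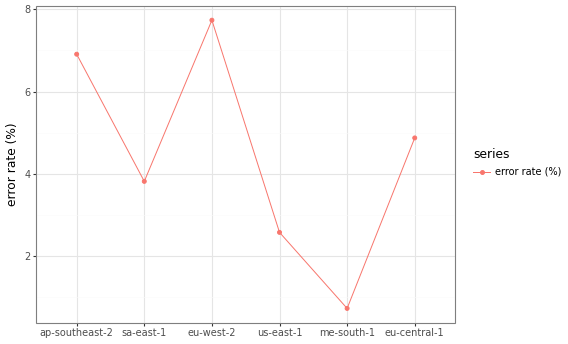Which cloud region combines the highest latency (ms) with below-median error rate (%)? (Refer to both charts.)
me-south-1

Chart 2 median error rate (%) ≈ 4; below-median cloud regions: sa-east-1, us-east-1, me-south-1. Among those, me-south-1 has the highest latency (ms) (≈ 400).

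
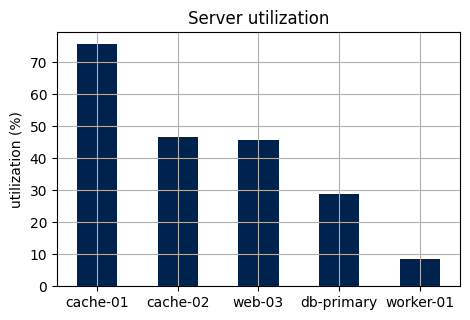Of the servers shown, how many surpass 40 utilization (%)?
Above 40: cache-01, cache-02, web-03.

3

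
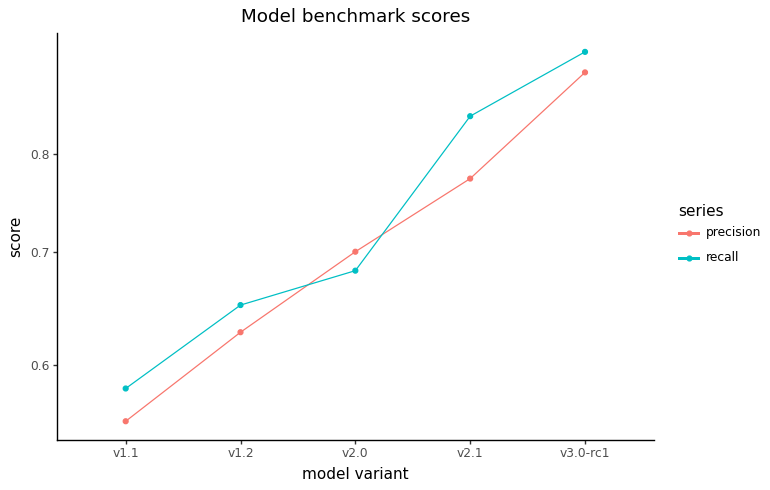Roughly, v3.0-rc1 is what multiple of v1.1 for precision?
v3.0-rc1 ≈ 0.90, v1.1 ≈ 0.55; 0.90/0.55 ≈ 1.64.

≈ 1.64×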